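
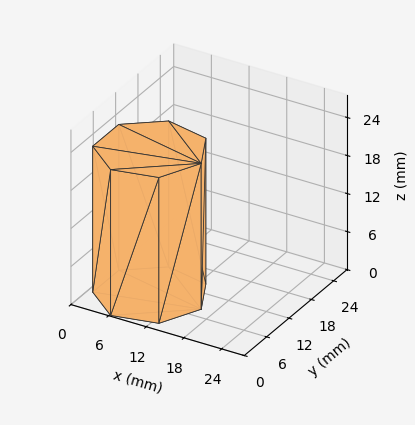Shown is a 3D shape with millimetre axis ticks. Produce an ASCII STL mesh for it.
Reading the render: the shape is a regular 7-sided prism (a cylinder approximated with 7 flat sides), circumscribed radius ≈ 8 mm, height ≈ 23 mm (dimensions read to the nearest mm from the axis ticks). For the STL, each face is triangulated and given an outward normal.

solid part
  facet normal 0.0000 0.0000 -1.0000
    outer loop
      vertex 6.2 15.8 0.0
      vertex 13.0 14.3 0.0
      vertex 16.0 8.0 0.0
    endloop
  endfacet
  facet normal 0.0000 0.0000 -1.0000
    outer loop
      vertex 0.8 11.5 0.0
      vertex 6.2 15.8 0.0
      vertex 16.0 8.0 0.0
    endloop
  endfacet
  facet normal 0.0000 0.0000 -1.0000
    outer loop
      vertex 0.8 4.5 0.0
      vertex 0.8 11.5 0.0
      vertex 16.0 8.0 0.0
    endloop
  endfacet
  facet normal 0.0000 0.0000 -1.0000
    outer loop
      vertex 6.2 0.2 0.0
      vertex 0.8 4.5 0.0
      vertex 16.0 8.0 0.0
    endloop
  endfacet
  facet normal 0.0000 0.0000 -1.0000
    outer loop
      vertex 13.0 1.7 0.0
      vertex 6.2 0.2 0.0
      vertex 16.0 8.0 0.0
    endloop
  endfacet
  facet normal 0.0000 0.0000 1.0000
    outer loop
      vertex 16.0 8.0 23.0
      vertex 13.0 14.3 23.0
      vertex 6.2 15.8 23.0
    endloop
  endfacet
  facet normal 0.0000 0.0000 1.0000
    outer loop
      vertex 16.0 8.0 23.0
      vertex 6.2 15.8 23.0
      vertex 0.8 11.5 23.0
    endloop
  endfacet
  facet normal 0.0000 0.0000 1.0000
    outer loop
      vertex 16.0 8.0 23.0
      vertex 0.8 11.5 23.0
      vertex 0.8 4.5 23.0
    endloop
  endfacet
  facet normal 0.0000 0.0000 1.0000
    outer loop
      vertex 16.0 8.0 23.0
      vertex 0.8 4.5 23.0
      vertex 6.2 0.2 23.0
    endloop
  endfacet
  facet normal 0.0000 0.0000 1.0000
    outer loop
      vertex 16.0 8.0 23.0
      vertex 6.2 0.2 23.0
      vertex 13.0 1.7 23.0
    endloop
  endfacet
  facet normal 0.9029 0.4299 0.0000
    outer loop
      vertex 16.0 8.0 0.0
      vertex 13.0 14.3 0.0
      vertex 13.0 14.3 23.0
    endloop
  endfacet
  facet normal 0.9029 0.4299 0.0000
    outer loop
      vertex 16.0 8.0 0.0
      vertex 13.0 14.3 23.0
      vertex 16.0 8.0 23.0
    endloop
  endfacet
  facet normal 0.2154 0.9765 0.0000
    outer loop
      vertex 13.0 14.3 0.0
      vertex 6.2 15.8 0.0
      vertex 6.2 15.8 23.0
    endloop
  endfacet
  facet normal 0.2154 0.9765 0.0000
    outer loop
      vertex 13.0 14.3 0.0
      vertex 6.2 15.8 23.0
      vertex 13.0 14.3 23.0
    endloop
  endfacet
  facet normal -0.6229 0.7823 0.0000
    outer loop
      vertex 6.2 15.8 0.0
      vertex 0.8 11.5 0.0
      vertex 0.8 11.5 23.0
    endloop
  endfacet
  facet normal -0.6229 0.7823 0.0000
    outer loop
      vertex 6.2 15.8 0.0
      vertex 0.8 11.5 23.0
      vertex 6.2 15.8 23.0
    endloop
  endfacet
  facet normal -1.0000 0.0000 0.0000
    outer loop
      vertex 0.8 11.5 0.0
      vertex 0.8 4.5 0.0
      vertex 0.8 4.5 23.0
    endloop
  endfacet
  facet normal -1.0000 0.0000 0.0000
    outer loop
      vertex 0.8 11.5 0.0
      vertex 0.8 4.5 23.0
      vertex 0.8 11.5 23.0
    endloop
  endfacet
  facet normal -0.6229 -0.7823 0.0000
    outer loop
      vertex 0.8 4.5 0.0
      vertex 6.2 0.2 0.0
      vertex 6.2 0.2 23.0
    endloop
  endfacet
  facet normal -0.6229 -0.7823 0.0000
    outer loop
      vertex 0.8 4.5 0.0
      vertex 6.2 0.2 23.0
      vertex 0.8 4.5 23.0
    endloop
  endfacet
  facet normal 0.2154 -0.9765 0.0000
    outer loop
      vertex 6.2 0.2 0.0
      vertex 13.0 1.7 0.0
      vertex 13.0 1.7 23.0
    endloop
  endfacet
  facet normal 0.2154 -0.9765 0.0000
    outer loop
      vertex 6.2 0.2 0.0
      vertex 13.0 1.7 23.0
      vertex 6.2 0.2 23.0
    endloop
  endfacet
  facet normal 0.9029 -0.4299 0.0000
    outer loop
      vertex 13.0 1.7 0.0
      vertex 16.0 8.0 0.0
      vertex 16.0 8.0 23.0
    endloop
  endfacet
  facet normal 0.9029 -0.4299 0.0000
    outer loop
      vertex 13.0 1.7 0.0
      vertex 16.0 8.0 23.0
      vertex 13.0 1.7 23.0
    endloop
  endfacet
endsolid part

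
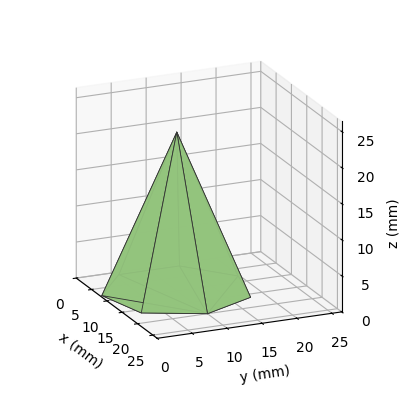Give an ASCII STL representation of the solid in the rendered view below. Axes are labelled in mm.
Reading the render: the shape is a regular 7-sided pyramid, base circumscribed radius ≈ 10 mm, apex at z ≈ 22 mm (dimensions read to the nearest mm from the axis ticks). For the STL, each face is triangulated and given an outward normal.

solid part
  facet normal 0.0000 0.0000 -1.0000
    outer loop
      vertex 7.775 19.749 0.000
      vertex 16.235 17.818 0.000
      vertex 20.000 10.000 0.000
    endloop
  endfacet
  facet normal 0.0000 0.0000 -1.0000
    outer loop
      vertex 0.990 14.339 0.000
      vertex 7.775 19.749 0.000
      vertex 20.000 10.000 0.000
    endloop
  endfacet
  facet normal 0.0000 0.0000 -1.0000
    outer loop
      vertex 0.990 5.661 0.000
      vertex 0.990 14.339 0.000
      vertex 20.000 10.000 0.000
    endloop
  endfacet
  facet normal 0.0000 0.0000 -1.0000
    outer loop
      vertex 7.775 0.251 0.000
      vertex 0.990 5.661 0.000
      vertex 20.000 10.000 0.000
    endloop
  endfacet
  facet normal 0.0000 0.0000 -1.0000
    outer loop
      vertex 16.235 2.182 0.000
      vertex 7.775 0.251 0.000
      vertex 20.000 10.000 0.000
    endloop
  endfacet
  facet normal 0.8338 0.4015 0.3790
    outer loop
      vertex 20.000 10.000 0.000
      vertex 16.235 17.818 0.000
      vertex 10.000 10.000 22.000
    endloop
  endfacet
  facet normal 0.2059 0.9022 0.3790
    outer loop
      vertex 16.235 17.818 0.000
      vertex 7.775 19.749 0.000
      vertex 10.000 10.000 22.000
    endloop
  endfacet
  facet normal -0.5769 0.7236 0.3790
    outer loop
      vertex 7.775 19.749 0.000
      vertex 0.990 14.339 0.000
      vertex 10.000 10.000 22.000
    endloop
  endfacet
  facet normal -0.9254 0.0000 0.3790
    outer loop
      vertex 0.990 14.339 0.000
      vertex 0.990 5.661 0.000
      vertex 10.000 10.000 22.000
    endloop
  endfacet
  facet normal -0.5769 -0.7236 0.3790
    outer loop
      vertex 0.990 5.661 0.000
      vertex 7.775 0.251 0.000
      vertex 10.000 10.000 22.000
    endloop
  endfacet
  facet normal 0.2059 -0.9022 0.3790
    outer loop
      vertex 7.775 0.251 0.000
      vertex 16.235 2.182 0.000
      vertex 10.000 10.000 22.000
    endloop
  endfacet
  facet normal 0.8338 -0.4015 0.3790
    outer loop
      vertex 16.235 2.182 0.000
      vertex 20.000 10.000 0.000
      vertex 10.000 10.000 22.000
    endloop
  endfacet
endsolid part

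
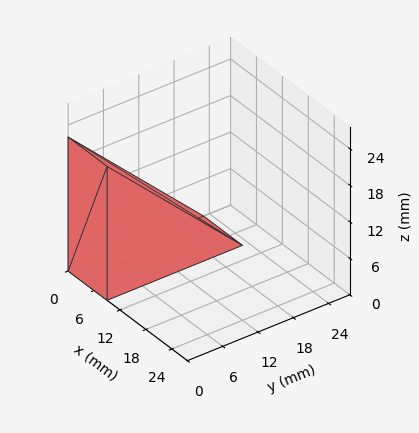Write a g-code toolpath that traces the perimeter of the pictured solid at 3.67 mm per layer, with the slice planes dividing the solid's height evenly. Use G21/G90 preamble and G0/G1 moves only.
Reading the render: the shape is a wedge (ramp): 9 × 23 mm base, rising to 22 mm along the y=0 edge and sloping linearly to z=0 at y=23 (dimensions read to the nearest mm from the axis ticks). For the g-code, the solid's height is divided into equal slices at the stated Δz and each level perimeter traced with G1 moves after a G0 lift.

; perimeter-only toolpath
G21 ; units = mm
G90 ; absolute positioning
G28 ; home
; layer 1
G0 Z3.67
G0 X0.00 Y0.00
G1 X9.00 Y0.00
G1 X9.00 Y19.17
G1 X0.00 Y19.17
G1 X0.00 Y0.00
; layer 2
G0 Z7.33
G0 X0.00 Y0.00
G1 X9.00 Y0.00
G1 X9.00 Y15.33
G1 X0.00 Y15.33
G1 X0.00 Y0.00
; layer 3
G0 Z11.00
G0 X0.00 Y0.00
G1 X9.00 Y0.00
G1 X9.00 Y11.50
G1 X0.00 Y11.50
G1 X0.00 Y0.00
; layer 4
G0 Z14.67
G0 X0.00 Y0.00
G1 X9.00 Y0.00
G1 X9.00 Y7.67
G1 X0.00 Y7.67
G1 X0.00 Y0.00
; layer 5
G0 Z18.33
G0 X0.00 Y0.00
G1 X9.00 Y0.00
G1 X9.00 Y3.83
G1 X0.00 Y3.83
G1 X0.00 Y0.00
M2 ; end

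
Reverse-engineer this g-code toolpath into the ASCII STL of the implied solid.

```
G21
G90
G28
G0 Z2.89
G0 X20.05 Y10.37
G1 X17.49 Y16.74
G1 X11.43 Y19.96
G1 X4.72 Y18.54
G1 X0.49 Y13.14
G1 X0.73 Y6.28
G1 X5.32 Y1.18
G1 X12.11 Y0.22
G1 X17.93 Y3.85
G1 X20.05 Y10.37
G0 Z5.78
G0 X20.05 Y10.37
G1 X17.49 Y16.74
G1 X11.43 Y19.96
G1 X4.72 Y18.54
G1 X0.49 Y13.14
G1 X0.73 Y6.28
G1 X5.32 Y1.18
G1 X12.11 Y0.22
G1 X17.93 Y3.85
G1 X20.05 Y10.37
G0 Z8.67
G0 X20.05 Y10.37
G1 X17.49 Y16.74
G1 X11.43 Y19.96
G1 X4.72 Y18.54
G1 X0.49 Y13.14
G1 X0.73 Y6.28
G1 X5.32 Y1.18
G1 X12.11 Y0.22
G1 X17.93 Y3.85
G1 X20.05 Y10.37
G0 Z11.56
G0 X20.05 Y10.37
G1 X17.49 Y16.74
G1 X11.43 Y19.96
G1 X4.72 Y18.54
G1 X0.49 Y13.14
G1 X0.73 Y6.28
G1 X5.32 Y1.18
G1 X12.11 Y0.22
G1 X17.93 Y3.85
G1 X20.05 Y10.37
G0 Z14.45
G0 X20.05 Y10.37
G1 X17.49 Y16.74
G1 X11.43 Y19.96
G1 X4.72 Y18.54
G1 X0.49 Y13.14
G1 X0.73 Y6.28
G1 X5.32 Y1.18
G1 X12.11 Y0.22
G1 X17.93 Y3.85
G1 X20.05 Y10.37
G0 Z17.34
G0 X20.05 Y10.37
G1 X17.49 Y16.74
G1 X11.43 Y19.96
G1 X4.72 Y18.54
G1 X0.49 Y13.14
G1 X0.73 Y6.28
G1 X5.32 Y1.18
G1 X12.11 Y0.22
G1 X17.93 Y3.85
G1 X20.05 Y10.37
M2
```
solid part
  facet normal 0.0000 0.0000 -1.0000
    outer loop
      vertex 11.43 19.96 0.00
      vertex 17.49 16.74 0.00
      vertex 20.05 10.37 0.00
    endloop
  endfacet
  facet normal 0.0000 0.0000 -1.0000
    outer loop
      vertex 4.72 18.54 0.00
      vertex 11.43 19.96 0.00
      vertex 20.05 10.37 0.00
    endloop
  endfacet
  facet normal 0.0000 0.0000 -1.0000
    outer loop
      vertex 0.49 13.14 0.00
      vertex 4.72 18.54 0.00
      vertex 20.05 10.37 0.00
    endloop
  endfacet
  facet normal 0.0000 0.0000 -1.0000
    outer loop
      vertex 0.73 6.28 0.00
      vertex 0.49 13.14 0.00
      vertex 20.05 10.37 0.00
    endloop
  endfacet
  facet normal 0.0000 0.0000 -1.0000
    outer loop
      vertex 5.32 1.18 0.00
      vertex 0.73 6.28 0.00
      vertex 20.05 10.37 0.00
    endloop
  endfacet
  facet normal 0.0000 0.0000 -1.0000
    outer loop
      vertex 12.11 0.22 0.00
      vertex 5.32 1.18 0.00
      vertex 20.05 10.37 0.00
    endloop
  endfacet
  facet normal 0.0000 0.0000 -1.0000
    outer loop
      vertex 17.93 3.85 0.00
      vertex 12.11 0.22 0.00
      vertex 20.05 10.37 0.00
    endloop
  endfacet
  facet normal 0.0000 0.0000 1.0000
    outer loop
      vertex 20.05 10.37 17.34
      vertex 17.49 16.74 17.34
      vertex 11.43 19.96 17.34
    endloop
  endfacet
  facet normal 0.0000 0.0000 1.0000
    outer loop
      vertex 20.05 10.37 17.34
      vertex 11.43 19.96 17.34
      vertex 4.72 18.54 17.34
    endloop
  endfacet
  facet normal 0.0000 0.0000 1.0000
    outer loop
      vertex 20.05 10.37 17.34
      vertex 4.72 18.54 17.34
      vertex 0.49 13.14 17.34
    endloop
  endfacet
  facet normal 0.0000 0.0000 1.0000
    outer loop
      vertex 20.05 10.37 17.34
      vertex 0.49 13.14 17.34
      vertex 0.73 6.28 17.34
    endloop
  endfacet
  facet normal 0.0000 0.0000 1.0000
    outer loop
      vertex 20.05 10.37 17.34
      vertex 0.73 6.28 17.34
      vertex 5.32 1.18 17.34
    endloop
  endfacet
  facet normal 0.0000 0.0000 1.0000
    outer loop
      vertex 20.05 10.37 17.34
      vertex 5.32 1.18 17.34
      vertex 12.11 0.22 17.34
    endloop
  endfacet
  facet normal 0.0000 0.0000 1.0000
    outer loop
      vertex 20.05 10.37 17.34
      vertex 12.11 0.22 17.34
      vertex 17.93 3.85 17.34
    endloop
  endfacet
  facet normal 0.9279 0.3729 0.0000
    outer loop
      vertex 20.05 10.37 0.00
      vertex 17.49 16.74 0.00
      vertex 17.49 16.74 17.34
    endloop
  endfacet
  facet normal 0.9279 0.3729 0.0000
    outer loop
      vertex 20.05 10.37 0.00
      vertex 17.49 16.74 17.34
      vertex 20.05 10.37 17.34
    endloop
  endfacet
  facet normal 0.4692 0.8831 0.0000
    outer loop
      vertex 17.49 16.74 0.00
      vertex 11.43 19.96 0.00
      vertex 11.43 19.96 17.34
    endloop
  endfacet
  facet normal 0.4692 0.8831 0.0000
    outer loop
      vertex 17.49 16.74 0.00
      vertex 11.43 19.96 17.34
      vertex 17.49 16.74 17.34
    endloop
  endfacet
  facet normal -0.2070 0.9783 0.0000
    outer loop
      vertex 11.43 19.96 0.00
      vertex 4.72 18.54 0.00
      vertex 4.72 18.54 17.34
    endloop
  endfacet
  facet normal -0.2070 0.9783 0.0000
    outer loop
      vertex 11.43 19.96 0.00
      vertex 4.72 18.54 17.34
      vertex 11.43 19.96 17.34
    endloop
  endfacet
  facet normal -0.7872 0.6167 0.0000
    outer loop
      vertex 4.72 18.54 0.00
      vertex 0.49 13.14 0.00
      vertex 0.49 13.14 17.34
    endloop
  endfacet
  facet normal -0.7872 0.6167 0.0000
    outer loop
      vertex 4.72 18.54 0.00
      vertex 0.49 13.14 17.34
      vertex 4.72 18.54 17.34
    endloop
  endfacet
  facet normal -0.9994 -0.0350 0.0000
    outer loop
      vertex 0.49 13.14 0.00
      vertex 0.73 6.28 0.00
      vertex 0.73 6.28 17.34
    endloop
  endfacet
  facet normal -0.9994 -0.0350 0.0000
    outer loop
      vertex 0.49 13.14 0.00
      vertex 0.73 6.28 17.34
      vertex 0.49 13.14 17.34
    endloop
  endfacet
  facet normal -0.7433 -0.6690 0.0000
    outer loop
      vertex 0.73 6.28 0.00
      vertex 5.32 1.18 0.00
      vertex 5.32 1.18 17.34
    endloop
  endfacet
  facet normal -0.7433 -0.6690 0.0000
    outer loop
      vertex 0.73 6.28 0.00
      vertex 5.32 1.18 17.34
      vertex 0.73 6.28 17.34
    endloop
  endfacet
  facet normal -0.1400 -0.9902 0.0000
    outer loop
      vertex 5.32 1.18 0.00
      vertex 12.11 0.22 0.00
      vertex 12.11 0.22 17.34
    endloop
  endfacet
  facet normal -0.1400 -0.9902 0.0000
    outer loop
      vertex 5.32 1.18 0.00
      vertex 12.11 0.22 17.34
      vertex 5.32 1.18 17.34
    endloop
  endfacet
  facet normal 0.5292 -0.8485 0.0000
    outer loop
      vertex 12.11 0.22 0.00
      vertex 17.93 3.85 0.00
      vertex 17.93 3.85 17.34
    endloop
  endfacet
  facet normal 0.5292 -0.8485 0.0000
    outer loop
      vertex 12.11 0.22 0.00
      vertex 17.93 3.85 17.34
      vertex 12.11 0.22 17.34
    endloop
  endfacet
  facet normal 0.9510 -0.3092 0.0000
    outer loop
      vertex 17.93 3.85 0.00
      vertex 20.05 10.37 0.00
      vertex 20.05 10.37 17.34
    endloop
  endfacet
  facet normal 0.9510 -0.3092 0.0000
    outer loop
      vertex 17.93 3.85 0.00
      vertex 20.05 10.37 17.34
      vertex 17.93 3.85 17.34
    endloop
  endfacet
endsolid part

The G0 Z moves step by Δz≈2.89 mm. Every layer's G1 loop is the same polygon, so the solid is a straight extrusion of it from z=0 to z≈17.3. Closing with flat bottom and top caps and triangulating gives 32 facets — a regular 9-sided prism (a cylinder approximated with 9 flat sides), circumscribed radius ≈ 10 mm, height ≈ 17.3 mm.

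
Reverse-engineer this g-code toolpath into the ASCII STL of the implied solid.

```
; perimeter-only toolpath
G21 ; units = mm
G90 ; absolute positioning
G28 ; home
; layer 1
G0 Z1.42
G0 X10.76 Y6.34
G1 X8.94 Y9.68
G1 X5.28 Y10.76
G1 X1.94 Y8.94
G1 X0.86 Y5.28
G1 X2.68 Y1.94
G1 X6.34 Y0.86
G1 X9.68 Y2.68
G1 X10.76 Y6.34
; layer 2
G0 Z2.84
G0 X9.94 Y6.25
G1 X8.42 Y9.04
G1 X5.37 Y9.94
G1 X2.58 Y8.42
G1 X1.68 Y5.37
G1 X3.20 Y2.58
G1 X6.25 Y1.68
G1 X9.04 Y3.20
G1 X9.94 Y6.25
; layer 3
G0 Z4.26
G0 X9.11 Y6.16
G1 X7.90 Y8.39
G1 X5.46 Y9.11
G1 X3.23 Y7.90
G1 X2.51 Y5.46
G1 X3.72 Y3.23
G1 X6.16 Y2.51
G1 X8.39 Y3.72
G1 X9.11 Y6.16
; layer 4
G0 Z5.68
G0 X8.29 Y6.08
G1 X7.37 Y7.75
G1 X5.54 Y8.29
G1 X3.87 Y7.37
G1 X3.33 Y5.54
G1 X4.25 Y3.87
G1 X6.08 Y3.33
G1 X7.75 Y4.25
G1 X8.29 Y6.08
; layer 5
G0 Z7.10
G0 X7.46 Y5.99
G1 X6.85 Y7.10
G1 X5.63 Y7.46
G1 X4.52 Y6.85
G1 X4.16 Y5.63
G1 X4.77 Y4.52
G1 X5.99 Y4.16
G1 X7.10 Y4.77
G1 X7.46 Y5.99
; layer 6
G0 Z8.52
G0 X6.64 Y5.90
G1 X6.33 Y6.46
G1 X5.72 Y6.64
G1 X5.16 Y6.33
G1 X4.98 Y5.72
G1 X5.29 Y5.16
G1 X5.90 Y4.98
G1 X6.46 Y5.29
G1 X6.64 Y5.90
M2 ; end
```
solid part
  facet normal 0.0000 0.0000 -1.0000
    outer loop
      vertex 5.19 11.59 0.00
      vertex 9.46 10.33 0.00
      vertex 11.59 6.43 0.00
    endloop
  endfacet
  facet normal 0.0000 0.0000 -1.0000
    outer loop
      vertex 1.29 9.46 0.00
      vertex 5.19 11.59 0.00
      vertex 11.59 6.43 0.00
    endloop
  endfacet
  facet normal 0.0000 0.0000 -1.0000
    outer loop
      vertex 0.03 5.19 0.00
      vertex 1.29 9.46 0.00
      vertex 11.59 6.43 0.00
    endloop
  endfacet
  facet normal 0.0000 0.0000 -1.0000
    outer loop
      vertex 2.16 1.29 0.00
      vertex 0.03 5.19 0.00
      vertex 11.59 6.43 0.00
    endloop
  endfacet
  facet normal 0.0000 0.0000 -1.0000
    outer loop
      vertex 6.43 0.03 0.00
      vertex 2.16 1.29 0.00
      vertex 11.59 6.43 0.00
    endloop
  endfacet
  facet normal 0.0000 0.0000 -1.0000
    outer loop
      vertex 10.33 2.16 0.00
      vertex 6.43 0.03 0.00
      vertex 11.59 6.43 0.00
    endloop
  endfacet
  facet normal 0.7722 0.4217 0.4753
    outer loop
      vertex 11.59 6.43 0.00
      vertex 9.46 10.33 0.00
      vertex 5.81 5.81 9.94
    endloop
  endfacet
  facet normal 0.2490 0.8439 0.4752
    outer loop
      vertex 9.46 10.33 0.00
      vertex 5.19 11.59 0.00
      vertex 5.81 5.81 9.94
    endloop
  endfacet
  facet normal -0.4217 0.7722 0.4753
    outer loop
      vertex 5.19 11.59 0.00
      vertex 1.29 9.46 0.00
      vertex 5.81 5.81 9.94
    endloop
  endfacet
  facet normal -0.8439 0.2490 0.4752
    outer loop
      vertex 1.29 9.46 0.00
      vertex 0.03 5.19 0.00
      vertex 5.81 5.81 9.94
    endloop
  endfacet
  facet normal -0.7722 -0.4217 0.4753
    outer loop
      vertex 0.03 5.19 0.00
      vertex 2.16 1.29 0.00
      vertex 5.81 5.81 9.94
    endloop
  endfacet
  facet normal -0.2490 -0.8439 0.4752
    outer loop
      vertex 2.16 1.29 0.00
      vertex 6.43 0.03 0.00
      vertex 5.81 5.81 9.94
    endloop
  endfacet
  facet normal 0.4217 -0.7722 0.4753
    outer loop
      vertex 6.43 0.03 0.00
      vertex 10.33 2.16 0.00
      vertex 5.81 5.81 9.94
    endloop
  endfacet
  facet normal 0.8439 -0.2490 0.4752
    outer loop
      vertex 10.33 2.16 0.00
      vertex 11.59 6.43 0.00
      vertex 5.81 5.81 9.94
    endloop
  endfacet
endsolid part

The G0 Z moves step by Δz≈1.42 mm. The G1 loops shrink linearly with z, so the solid tapers from its base footprint up to z≈9.94. Closing with a flat bottom cap and the tapered top and triangulating gives 14 facets — a regular 8-sided pyramid, base circumscribed radius ≈ 5.81 mm, apex at z ≈ 9.94 mm.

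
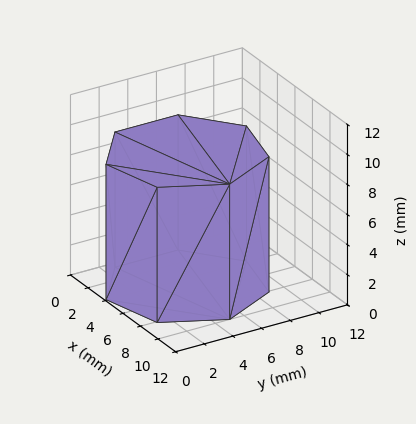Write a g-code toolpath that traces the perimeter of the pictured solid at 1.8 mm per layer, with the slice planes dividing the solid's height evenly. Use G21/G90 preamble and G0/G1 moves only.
Reading the render: the shape is a regular 7-sided prism (a cylinder approximated with 7 flat sides), circumscribed radius ≈ 5 mm, height ≈ 9 mm (dimensions read to the nearest mm from the axis ticks). For the g-code, the solid's height is divided into equal slices at the stated Δz and each level perimeter traced with G1 moves after a G0 lift.

; perimeter-only toolpath
G21 ; units = mm
G90 ; absolute positioning
G28 ; home
; layer 1
G0 Z1.8
G0 X10.0 Y5.0
G1 X8.1 Y8.9
G1 X3.9 Y9.9
G1 X0.5 Y7.2
G1 X0.5 Y2.8
G1 X3.9 Y0.1
G1 X8.1 Y1.1
G1 X10.0 Y5.0
; layer 2
G0 Z3.6
G0 X10.0 Y5.0
G1 X8.1 Y8.9
G1 X3.9 Y9.9
G1 X0.5 Y7.2
G1 X0.5 Y2.8
G1 X3.9 Y0.1
G1 X8.1 Y1.1
G1 X10.0 Y5.0
; layer 3
G0 Z5.4
G0 X10.0 Y5.0
G1 X8.1 Y8.9
G1 X3.9 Y9.9
G1 X0.5 Y7.2
G1 X0.5 Y2.8
G1 X3.9 Y0.1
G1 X8.1 Y1.1
G1 X10.0 Y5.0
; layer 4
G0 Z7.2
G0 X10.0 Y5.0
G1 X8.1 Y8.9
G1 X3.9 Y9.9
G1 X0.5 Y7.2
G1 X0.5 Y2.8
G1 X3.9 Y0.1
G1 X8.1 Y1.1
G1 X10.0 Y5.0
; layer 5
G0 Z9.0
G0 X10.0 Y5.0
G1 X8.1 Y8.9
G1 X3.9 Y9.9
G1 X0.5 Y7.2
G1 X0.5 Y2.8
G1 X3.9 Y0.1
G1 X8.1 Y1.1
G1 X10.0 Y5.0
M2 ; end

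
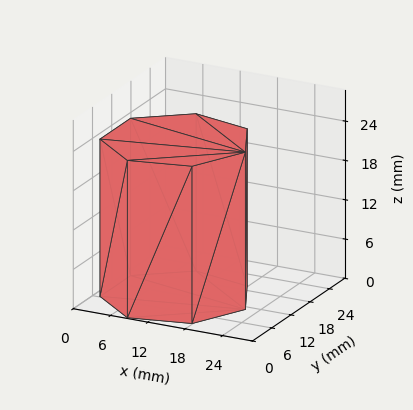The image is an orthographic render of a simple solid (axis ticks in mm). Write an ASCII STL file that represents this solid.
Reading the render: the shape is a regular 7-sided prism (a cylinder approximated with 7 flat sides), circumscribed radius ≈ 11 mm, height ≈ 24 mm (dimensions read to the nearest mm from the axis ticks). For the STL, each face is triangulated and given an outward normal.

solid part
  facet normal 0.0000 0.0000 -1.0000
    outer loop
      vertex 8.55 21.72 0.00
      vertex 17.86 19.60 0.00
      vertex 22.00 11.00 0.00
    endloop
  endfacet
  facet normal 0.0000 0.0000 -1.0000
    outer loop
      vertex 1.09 15.77 0.00
      vertex 8.55 21.72 0.00
      vertex 22.00 11.00 0.00
    endloop
  endfacet
  facet normal 0.0000 0.0000 -1.0000
    outer loop
      vertex 1.09 6.23 0.00
      vertex 1.09 15.77 0.00
      vertex 22.00 11.00 0.00
    endloop
  endfacet
  facet normal 0.0000 0.0000 -1.0000
    outer loop
      vertex 8.55 0.28 0.00
      vertex 1.09 6.23 0.00
      vertex 22.00 11.00 0.00
    endloop
  endfacet
  facet normal 0.0000 0.0000 -1.0000
    outer loop
      vertex 17.86 2.40 0.00
      vertex 8.55 0.28 0.00
      vertex 22.00 11.00 0.00
    endloop
  endfacet
  facet normal 0.0000 0.0000 1.0000
    outer loop
      vertex 22.00 11.00 24.00
      vertex 17.86 19.60 24.00
      vertex 8.55 21.72 24.00
    endloop
  endfacet
  facet normal 0.0000 0.0000 1.0000
    outer loop
      vertex 22.00 11.00 24.00
      vertex 8.55 21.72 24.00
      vertex 1.09 15.77 24.00
    endloop
  endfacet
  facet normal 0.0000 0.0000 1.0000
    outer loop
      vertex 22.00 11.00 24.00
      vertex 1.09 15.77 24.00
      vertex 1.09 6.23 24.00
    endloop
  endfacet
  facet normal 0.0000 0.0000 1.0000
    outer loop
      vertex 22.00 11.00 24.00
      vertex 1.09 6.23 24.00
      vertex 8.55 0.28 24.00
    endloop
  endfacet
  facet normal 0.0000 0.0000 1.0000
    outer loop
      vertex 22.00 11.00 24.00
      vertex 8.55 0.28 24.00
      vertex 17.86 2.40 24.00
    endloop
  endfacet
  facet normal 0.9010 0.4338 0.0000
    outer loop
      vertex 22.00 11.00 0.00
      vertex 17.86 19.60 0.00
      vertex 17.86 19.60 24.00
    endloop
  endfacet
  facet normal 0.9010 0.4338 0.0000
    outer loop
      vertex 22.00 11.00 0.00
      vertex 17.86 19.60 24.00
      vertex 22.00 11.00 24.00
    endloop
  endfacet
  facet normal 0.2220 0.9750 0.0000
    outer loop
      vertex 17.86 19.60 0.00
      vertex 8.55 21.72 0.00
      vertex 8.55 21.72 24.00
    endloop
  endfacet
  facet normal 0.2220 0.9750 0.0000
    outer loop
      vertex 17.86 19.60 0.00
      vertex 8.55 21.72 24.00
      vertex 17.86 19.60 24.00
    endloop
  endfacet
  facet normal -0.6235 0.7818 0.0000
    outer loop
      vertex 8.55 21.72 0.00
      vertex 1.09 15.77 0.00
      vertex 1.09 15.77 24.00
    endloop
  endfacet
  facet normal -0.6235 0.7818 0.0000
    outer loop
      vertex 8.55 21.72 0.00
      vertex 1.09 15.77 24.00
      vertex 8.55 21.72 24.00
    endloop
  endfacet
  facet normal -1.0000 0.0000 0.0000
    outer loop
      vertex 1.09 15.77 0.00
      vertex 1.09 6.23 0.00
      vertex 1.09 6.23 24.00
    endloop
  endfacet
  facet normal -1.0000 0.0000 0.0000
    outer loop
      vertex 1.09 15.77 0.00
      vertex 1.09 6.23 24.00
      vertex 1.09 15.77 24.00
    endloop
  endfacet
  facet normal -0.6235 -0.7818 0.0000
    outer loop
      vertex 1.09 6.23 0.00
      vertex 8.55 0.28 0.00
      vertex 8.55 0.28 24.00
    endloop
  endfacet
  facet normal -0.6235 -0.7818 0.0000
    outer loop
      vertex 1.09 6.23 0.00
      vertex 8.55 0.28 24.00
      vertex 1.09 6.23 24.00
    endloop
  endfacet
  facet normal 0.2220 -0.9750 0.0000
    outer loop
      vertex 8.55 0.28 0.00
      vertex 17.86 2.40 0.00
      vertex 17.86 2.40 24.00
    endloop
  endfacet
  facet normal 0.2220 -0.9750 0.0000
    outer loop
      vertex 8.55 0.28 0.00
      vertex 17.86 2.40 24.00
      vertex 8.55 0.28 24.00
    endloop
  endfacet
  facet normal 0.9010 -0.4338 0.0000
    outer loop
      vertex 17.86 2.40 0.00
      vertex 22.00 11.00 0.00
      vertex 22.00 11.00 24.00
    endloop
  endfacet
  facet normal 0.9010 -0.4338 0.0000
    outer loop
      vertex 17.86 2.40 0.00
      vertex 22.00 11.00 24.00
      vertex 17.86 2.40 24.00
    endloop
  endfacet
endsolid part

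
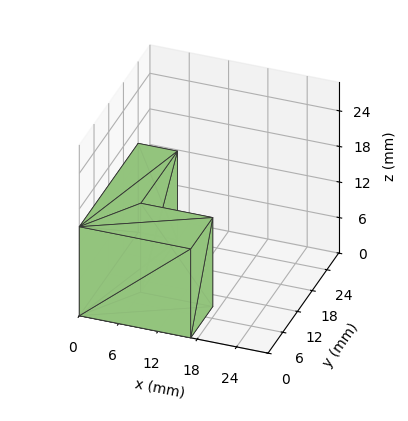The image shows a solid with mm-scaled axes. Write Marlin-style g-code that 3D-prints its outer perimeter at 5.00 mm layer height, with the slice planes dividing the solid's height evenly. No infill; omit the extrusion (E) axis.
Reading the render: the shape is an L-shaped prism: outer 17 × 24 mm, arm thicknesses ≈ 9 mm (horizontal) and 6 mm (vertical), extruded 15 mm in z (dimensions read to the nearest mm from the axis ticks). For the g-code, the solid's height is divided into equal slices at the stated Δz and each level perimeter traced with G1 moves after a G0 lift.

; perimeter-only toolpath
G21 ; units = mm
G90 ; absolute positioning
G28 ; home
; layer 1
G0 Z5.00
G0 X0.00 Y0.00
G1 X17.00 Y0.00
G1 X17.00 Y9.00
G1 X6.00 Y9.00
G1 X6.00 Y24.00
G1 X0.00 Y24.00
G1 X0.00 Y0.00
; layer 2
G0 Z10.00
G0 X0.00 Y0.00
G1 X17.00 Y0.00
G1 X17.00 Y9.00
G1 X6.00 Y9.00
G1 X6.00 Y24.00
G1 X0.00 Y24.00
G1 X0.00 Y0.00
; layer 3
G0 Z15.00
G0 X0.00 Y0.00
G1 X17.00 Y0.00
G1 X17.00 Y9.00
G1 X6.00 Y9.00
G1 X6.00 Y24.00
G1 X0.00 Y24.00
G1 X0.00 Y0.00
M2 ; end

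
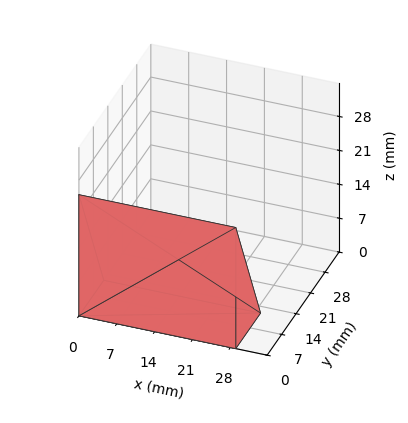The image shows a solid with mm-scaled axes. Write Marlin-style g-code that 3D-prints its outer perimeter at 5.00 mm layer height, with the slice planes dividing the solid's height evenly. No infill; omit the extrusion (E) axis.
Reading the render: the shape is a wedge (ramp): 29 × 12 mm base, rising to 25 mm along the y=0 edge and sloping linearly to z=0 at y=12 (dimensions read to the nearest mm from the axis ticks). For the g-code, the solid's height is divided into equal slices at the stated Δz and each level perimeter traced with G1 moves after a G0 lift.

; perimeter-only toolpath
G21 ; units = mm
G90 ; absolute positioning
G28 ; home
; layer 1
G0 Z5.00
G0 X0.00 Y0.00
G1 X29.00 Y0.00
G1 X29.00 Y9.60
G1 X0.00 Y9.60
G1 X0.00 Y0.00
; layer 2
G0 Z10.00
G0 X0.00 Y0.00
G1 X29.00 Y0.00
G1 X29.00 Y7.20
G1 X0.00 Y7.20
G1 X0.00 Y0.00
; layer 3
G0 Z15.00
G0 X0.00 Y0.00
G1 X29.00 Y0.00
G1 X29.00 Y4.80
G1 X0.00 Y4.80
G1 X0.00 Y0.00
; layer 4
G0 Z20.00
G0 X0.00 Y0.00
G1 X29.00 Y0.00
G1 X29.00 Y2.40
G1 X0.00 Y2.40
G1 X0.00 Y0.00
M2 ; end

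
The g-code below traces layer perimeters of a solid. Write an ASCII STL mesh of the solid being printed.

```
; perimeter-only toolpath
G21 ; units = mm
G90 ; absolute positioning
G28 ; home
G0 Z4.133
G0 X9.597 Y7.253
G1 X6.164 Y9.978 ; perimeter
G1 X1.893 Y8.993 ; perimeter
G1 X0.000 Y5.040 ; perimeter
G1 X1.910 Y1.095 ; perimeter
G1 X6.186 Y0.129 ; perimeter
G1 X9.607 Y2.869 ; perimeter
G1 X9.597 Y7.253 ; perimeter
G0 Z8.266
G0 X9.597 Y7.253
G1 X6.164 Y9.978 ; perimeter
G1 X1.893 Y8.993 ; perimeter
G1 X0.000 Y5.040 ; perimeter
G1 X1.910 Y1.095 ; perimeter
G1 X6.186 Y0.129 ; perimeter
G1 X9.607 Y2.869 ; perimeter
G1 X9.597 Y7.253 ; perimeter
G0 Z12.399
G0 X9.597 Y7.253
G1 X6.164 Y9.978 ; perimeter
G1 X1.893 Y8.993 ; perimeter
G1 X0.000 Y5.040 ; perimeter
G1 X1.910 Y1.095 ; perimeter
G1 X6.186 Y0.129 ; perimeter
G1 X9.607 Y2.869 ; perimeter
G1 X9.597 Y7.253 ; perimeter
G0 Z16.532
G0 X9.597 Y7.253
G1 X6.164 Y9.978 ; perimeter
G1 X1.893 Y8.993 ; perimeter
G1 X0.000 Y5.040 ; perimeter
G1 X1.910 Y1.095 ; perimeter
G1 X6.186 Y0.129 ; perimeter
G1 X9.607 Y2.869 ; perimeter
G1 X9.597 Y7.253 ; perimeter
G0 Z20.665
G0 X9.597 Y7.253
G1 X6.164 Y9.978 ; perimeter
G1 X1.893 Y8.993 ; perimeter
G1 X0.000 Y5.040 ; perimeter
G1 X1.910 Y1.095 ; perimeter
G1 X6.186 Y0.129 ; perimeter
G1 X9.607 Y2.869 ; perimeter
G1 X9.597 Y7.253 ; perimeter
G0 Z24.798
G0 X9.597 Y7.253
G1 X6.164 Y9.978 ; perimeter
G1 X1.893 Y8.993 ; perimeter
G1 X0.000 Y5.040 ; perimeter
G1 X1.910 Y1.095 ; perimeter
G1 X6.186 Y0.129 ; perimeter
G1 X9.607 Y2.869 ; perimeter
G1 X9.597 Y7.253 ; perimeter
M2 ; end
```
solid part
  facet normal 0.0000 0.0000 -1.0000
    outer loop
      vertex 1.893 8.993 0.000
      vertex 6.164 9.978 0.000
      vertex 9.597 7.253 0.000
    endloop
  endfacet
  facet normal 0.0000 0.0000 -1.0000
    outer loop
      vertex 0.000 5.040 0.000
      vertex 1.893 8.993 0.000
      vertex 9.597 7.253 0.000
    endloop
  endfacet
  facet normal 0.0000 0.0000 -1.0000
    outer loop
      vertex 1.910 1.095 0.000
      vertex 0.000 5.040 0.000
      vertex 9.597 7.253 0.000
    endloop
  endfacet
  facet normal 0.0000 0.0000 -1.0000
    outer loop
      vertex 6.186 0.129 0.000
      vertex 1.910 1.095 0.000
      vertex 9.597 7.253 0.000
    endloop
  endfacet
  facet normal 0.0000 0.0000 -1.0000
    outer loop
      vertex 9.607 2.869 0.000
      vertex 6.186 0.129 0.000
      vertex 9.597 7.253 0.000
    endloop
  endfacet
  facet normal 0.0000 0.0000 1.0000
    outer loop
      vertex 9.597 7.253 24.798
      vertex 6.164 9.978 24.798
      vertex 1.893 8.993 24.798
    endloop
  endfacet
  facet normal 0.0000 0.0000 1.0000
    outer loop
      vertex 9.597 7.253 24.798
      vertex 1.893 8.993 24.798
      vertex 0.000 5.040 24.798
    endloop
  endfacet
  facet normal 0.0000 0.0000 1.0000
    outer loop
      vertex 9.597 7.253 24.798
      vertex 0.000 5.040 24.798
      vertex 1.910 1.095 24.798
    endloop
  endfacet
  facet normal 0.0000 0.0000 1.0000
    outer loop
      vertex 9.597 7.253 24.798
      vertex 1.910 1.095 24.798
      vertex 6.186 0.129 24.798
    endloop
  endfacet
  facet normal 0.0000 0.0000 1.0000
    outer loop
      vertex 9.597 7.253 24.798
      vertex 6.186 0.129 24.798
      vertex 9.607 2.869 24.798
    endloop
  endfacet
  facet normal 0.6217 0.7832 0.0000
    outer loop
      vertex 9.597 7.253 0.000
      vertex 6.164 9.978 0.000
      vertex 6.164 9.978 24.798
    endloop
  endfacet
  facet normal 0.6217 0.7832 0.0000
    outer loop
      vertex 9.597 7.253 0.000
      vertex 6.164 9.978 24.798
      vertex 9.597 7.253 24.798
    endloop
  endfacet
  facet normal -0.2247 0.9744 0.0000
    outer loop
      vertex 6.164 9.978 0.000
      vertex 1.893 8.993 0.000
      vertex 1.893 8.993 24.798
    endloop
  endfacet
  facet normal -0.2247 0.9744 0.0000
    outer loop
      vertex 6.164 9.978 0.000
      vertex 1.893 8.993 24.798
      vertex 6.164 9.978 24.798
    endloop
  endfacet
  facet normal -0.9019 0.4319 0.0000
    outer loop
      vertex 1.893 8.993 0.000
      vertex 0.000 5.040 0.000
      vertex 0.000 5.040 24.798
    endloop
  endfacet
  facet normal -0.9019 0.4319 0.0000
    outer loop
      vertex 1.893 8.993 0.000
      vertex 0.000 5.040 24.798
      vertex 1.893 8.993 24.798
    endloop
  endfacet
  facet normal -0.9001 -0.4358 0.0000
    outer loop
      vertex 0.000 5.040 0.000
      vertex 1.910 1.095 0.000
      vertex 1.910 1.095 24.798
    endloop
  endfacet
  facet normal -0.9001 -0.4358 0.0000
    outer loop
      vertex 0.000 5.040 0.000
      vertex 1.910 1.095 24.798
      vertex 0.000 5.040 24.798
    endloop
  endfacet
  facet normal -0.2204 -0.9754 0.0000
    outer loop
      vertex 1.910 1.095 0.000
      vertex 6.186 0.129 0.000
      vertex 6.186 0.129 24.798
    endloop
  endfacet
  facet normal -0.2204 -0.9754 0.0000
    outer loop
      vertex 1.910 1.095 0.000
      vertex 6.186 0.129 24.798
      vertex 1.910 1.095 24.798
    endloop
  endfacet
  facet normal 0.6251 -0.7805 0.0000
    outer loop
      vertex 6.186 0.129 0.000
      vertex 9.607 2.869 0.000
      vertex 9.607 2.869 24.798
    endloop
  endfacet
  facet normal 0.6251 -0.7805 0.0000
    outer loop
      vertex 6.186 0.129 0.000
      vertex 9.607 2.869 24.798
      vertex 6.186 0.129 24.798
    endloop
  endfacet
  facet normal 1.0000 0.0023 0.0000
    outer loop
      vertex 9.607 2.869 0.000
      vertex 9.597 7.253 0.000
      vertex 9.597 7.253 24.798
    endloop
  endfacet
  facet normal 1.0000 0.0023 0.0000
    outer loop
      vertex 9.607 2.869 0.000
      vertex 9.597 7.253 24.798
      vertex 9.607 2.869 24.798
    endloop
  endfacet
endsolid part

The G0 Z moves step by Δz≈4.133 mm. Every layer's G1 loop is the same polygon, so the solid is a straight extrusion of it from z=0 to z≈24.8. Closing with flat bottom and top caps and triangulating gives 24 facets — a regular 7-sided prism (a cylinder approximated with 7 flat sides), circumscribed radius ≈ 5.05 mm, height ≈ 24.8 mm.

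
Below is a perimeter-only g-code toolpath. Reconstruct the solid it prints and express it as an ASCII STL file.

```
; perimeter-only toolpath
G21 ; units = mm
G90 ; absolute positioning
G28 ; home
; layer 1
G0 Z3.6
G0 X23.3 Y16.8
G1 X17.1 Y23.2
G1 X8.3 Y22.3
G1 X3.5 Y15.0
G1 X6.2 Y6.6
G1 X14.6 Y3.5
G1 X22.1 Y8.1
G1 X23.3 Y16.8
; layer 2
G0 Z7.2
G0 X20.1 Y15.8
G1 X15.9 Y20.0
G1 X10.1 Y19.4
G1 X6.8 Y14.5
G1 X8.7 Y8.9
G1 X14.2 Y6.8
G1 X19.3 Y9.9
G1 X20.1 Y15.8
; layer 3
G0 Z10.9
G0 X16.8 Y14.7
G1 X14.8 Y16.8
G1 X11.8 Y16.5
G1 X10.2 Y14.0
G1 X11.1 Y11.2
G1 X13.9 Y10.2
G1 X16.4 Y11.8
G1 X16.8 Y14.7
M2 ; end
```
solid part
  facet normal 0.0000 0.0000 -1.0000
    outer loop
      vertex 6.6 25.2 0.0
      vertex 18.3 26.4 0.0
      vertex 26.5 17.9 0.0
    endloop
  endfacet
  facet normal 0.0000 0.0000 -1.0000
    outer loop
      vertex 0.1 15.4 0.0
      vertex 6.6 25.2 0.0
      vertex 26.5 17.9 0.0
    endloop
  endfacet
  facet normal 0.0000 0.0000 -1.0000
    outer loop
      vertex 3.8 4.2 0.0
      vertex 0.1 15.4 0.0
      vertex 26.5 17.9 0.0
    endloop
  endfacet
  facet normal 0.0000 0.0000 -1.0000
    outer loop
      vertex 14.9 0.1 0.0
      vertex 3.8 4.2 0.0
      vertex 26.5 17.9 0.0
    endloop
  endfacet
  facet normal 0.0000 0.0000 -1.0000
    outer loop
      vertex 25.0 6.2 0.0
      vertex 14.9 0.1 0.0
      vertex 26.5 17.9 0.0
    endloop
  endfacet
  facet normal 0.5494 0.5300 0.6460
    outer loop
      vertex 26.5 17.9 0.0
      vertex 18.3 26.4 0.0
      vertex 13.6 13.6 14.5
    endloop
  endfacet
  facet normal -0.0779 0.7598 0.6455
    outer loop
      vertex 18.3 26.4 0.0
      vertex 6.6 25.2 0.0
      vertex 13.6 13.6 14.5
    endloop
  endfacet
  facet normal -0.6367 0.4223 0.6452
    outer loop
      vertex 6.6 25.2 0.0
      vertex 0.1 15.4 0.0
      vertex 13.6 13.6 14.5
    endloop
  endfacet
  facet normal -0.7252 -0.2396 0.6455
    outer loop
      vertex 0.1 15.4 0.0
      vertex 3.8 4.2 0.0
      vertex 13.6 13.6 14.5
    endloop
  endfacet
  facet normal -0.2650 -0.7175 0.6442
    outer loop
      vertex 3.8 4.2 0.0
      vertex 14.9 0.1 0.0
      vertex 13.6 13.6 14.5
    endloop
  endfacet
  facet normal 0.3952 -0.6544 0.6447
    outer loop
      vertex 14.9 0.1 0.0
      vertex 25.0 6.2 0.0
      vertex 13.6 13.6 14.5
    endloop
  endfacet
  facet normal 0.7577 -0.0971 0.6453
    outer loop
      vertex 25.0 6.2 0.0
      vertex 26.5 17.9 0.0
      vertex 13.6 13.6 14.5
    endloop
  endfacet
endsolid part

The G0 Z moves step by Δz≈3.6 mm. The G1 loops shrink linearly with z, so the solid tapers from its base footprint up to z≈14.5. Closing with a flat bottom cap and the tapered top and triangulating gives 12 facets — a regular 7-sided pyramid, base circumscribed radius ≈ 13.6 mm, apex at z ≈ 14.5 mm.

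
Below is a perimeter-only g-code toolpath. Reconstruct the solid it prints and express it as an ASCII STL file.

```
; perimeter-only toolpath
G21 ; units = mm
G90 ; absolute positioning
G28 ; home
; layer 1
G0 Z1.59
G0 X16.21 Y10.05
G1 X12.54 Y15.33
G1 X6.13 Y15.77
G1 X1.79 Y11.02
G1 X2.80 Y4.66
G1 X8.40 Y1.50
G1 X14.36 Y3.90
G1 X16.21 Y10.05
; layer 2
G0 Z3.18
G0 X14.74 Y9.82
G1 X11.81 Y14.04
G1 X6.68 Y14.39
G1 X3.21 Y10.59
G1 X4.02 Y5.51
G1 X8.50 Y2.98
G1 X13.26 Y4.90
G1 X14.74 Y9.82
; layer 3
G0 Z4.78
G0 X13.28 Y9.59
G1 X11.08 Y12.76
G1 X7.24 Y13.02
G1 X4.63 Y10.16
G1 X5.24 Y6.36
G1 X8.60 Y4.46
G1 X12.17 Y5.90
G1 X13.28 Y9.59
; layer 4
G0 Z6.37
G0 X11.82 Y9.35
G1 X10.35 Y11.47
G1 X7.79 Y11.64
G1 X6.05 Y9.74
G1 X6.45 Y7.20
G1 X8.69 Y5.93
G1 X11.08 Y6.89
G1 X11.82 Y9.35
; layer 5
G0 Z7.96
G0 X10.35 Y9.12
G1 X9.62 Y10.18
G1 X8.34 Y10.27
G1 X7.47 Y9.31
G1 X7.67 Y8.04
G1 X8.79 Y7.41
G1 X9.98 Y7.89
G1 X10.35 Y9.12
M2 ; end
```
solid part
  facet normal 0.0000 0.0000 -1.0000
    outer loop
      vertex 5.58 17.14 0.00
      vertex 13.27 16.62 0.00
      vertex 17.67 10.28 0.00
    endloop
  endfacet
  facet normal 0.0000 0.0000 -1.0000
    outer loop
      vertex 0.37 11.44 0.00
      vertex 5.58 17.14 0.00
      vertex 17.67 10.28 0.00
    endloop
  endfacet
  facet normal 0.0000 0.0000 -1.0000
    outer loop
      vertex 1.58 3.82 0.00
      vertex 0.37 11.44 0.00
      vertex 17.67 10.28 0.00
    endloop
  endfacet
  facet normal 0.0000 0.0000 -1.0000
    outer loop
      vertex 8.30 0.02 0.00
      vertex 1.58 3.82 0.00
      vertex 17.67 10.28 0.00
    endloop
  endfacet
  facet normal 0.0000 0.0000 -1.0000
    outer loop
      vertex 15.45 2.90 0.00
      vertex 8.30 0.02 0.00
      vertex 17.67 10.28 0.00
    endloop
  endfacet
  facet normal 0.6296 0.4369 0.6424
    outer loop
      vertex 17.67 10.28 0.00
      vertex 13.27 16.62 0.00
      vertex 8.89 8.89 9.55
    endloop
  endfacet
  facet normal 0.0517 0.7645 0.6425
    outer loop
      vertex 13.27 16.62 0.00
      vertex 5.58 17.14 0.00
      vertex 8.89 8.89 9.55
    endloop
  endfacet
  facet normal -0.5656 0.5169 0.6426
    outer loop
      vertex 5.58 17.14 0.00
      vertex 0.37 11.44 0.00
      vertex 8.89 8.89 9.55
    endloop
  endfacet
  facet normal -0.7565 -0.1201 0.6428
    outer loop
      vertex 0.37 11.44 0.00
      vertex 1.58 3.82 0.00
      vertex 8.89 8.89 9.55
    endloop
  endfacet
  facet normal -0.3771 -0.6669 0.6427
    outer loop
      vertex 1.58 3.82 0.00
      vertex 8.30 0.02 0.00
      vertex 8.89 8.89 9.55
    endloop
  endfacet
  facet normal 0.2863 -0.7108 0.6425
    outer loop
      vertex 8.30 0.02 0.00
      vertex 15.45 2.90 0.00
      vertex 8.89 8.89 9.55
    endloop
  endfacet
  facet normal 0.7338 -0.2207 0.6425
    outer loop
      vertex 15.45 2.90 0.00
      vertex 17.67 10.28 0.00
      vertex 8.89 8.89 9.55
    endloop
  endfacet
endsolid part

The G0 Z moves step by Δz≈1.59 mm. The G1 loops shrink linearly with z, so the solid tapers from its base footprint up to z≈9.55. Closing with a flat bottom cap and the tapered top and triangulating gives 12 facets — a regular 7-sided pyramid, base circumscribed radius ≈ 8.89 mm, apex at z ≈ 9.55 mm.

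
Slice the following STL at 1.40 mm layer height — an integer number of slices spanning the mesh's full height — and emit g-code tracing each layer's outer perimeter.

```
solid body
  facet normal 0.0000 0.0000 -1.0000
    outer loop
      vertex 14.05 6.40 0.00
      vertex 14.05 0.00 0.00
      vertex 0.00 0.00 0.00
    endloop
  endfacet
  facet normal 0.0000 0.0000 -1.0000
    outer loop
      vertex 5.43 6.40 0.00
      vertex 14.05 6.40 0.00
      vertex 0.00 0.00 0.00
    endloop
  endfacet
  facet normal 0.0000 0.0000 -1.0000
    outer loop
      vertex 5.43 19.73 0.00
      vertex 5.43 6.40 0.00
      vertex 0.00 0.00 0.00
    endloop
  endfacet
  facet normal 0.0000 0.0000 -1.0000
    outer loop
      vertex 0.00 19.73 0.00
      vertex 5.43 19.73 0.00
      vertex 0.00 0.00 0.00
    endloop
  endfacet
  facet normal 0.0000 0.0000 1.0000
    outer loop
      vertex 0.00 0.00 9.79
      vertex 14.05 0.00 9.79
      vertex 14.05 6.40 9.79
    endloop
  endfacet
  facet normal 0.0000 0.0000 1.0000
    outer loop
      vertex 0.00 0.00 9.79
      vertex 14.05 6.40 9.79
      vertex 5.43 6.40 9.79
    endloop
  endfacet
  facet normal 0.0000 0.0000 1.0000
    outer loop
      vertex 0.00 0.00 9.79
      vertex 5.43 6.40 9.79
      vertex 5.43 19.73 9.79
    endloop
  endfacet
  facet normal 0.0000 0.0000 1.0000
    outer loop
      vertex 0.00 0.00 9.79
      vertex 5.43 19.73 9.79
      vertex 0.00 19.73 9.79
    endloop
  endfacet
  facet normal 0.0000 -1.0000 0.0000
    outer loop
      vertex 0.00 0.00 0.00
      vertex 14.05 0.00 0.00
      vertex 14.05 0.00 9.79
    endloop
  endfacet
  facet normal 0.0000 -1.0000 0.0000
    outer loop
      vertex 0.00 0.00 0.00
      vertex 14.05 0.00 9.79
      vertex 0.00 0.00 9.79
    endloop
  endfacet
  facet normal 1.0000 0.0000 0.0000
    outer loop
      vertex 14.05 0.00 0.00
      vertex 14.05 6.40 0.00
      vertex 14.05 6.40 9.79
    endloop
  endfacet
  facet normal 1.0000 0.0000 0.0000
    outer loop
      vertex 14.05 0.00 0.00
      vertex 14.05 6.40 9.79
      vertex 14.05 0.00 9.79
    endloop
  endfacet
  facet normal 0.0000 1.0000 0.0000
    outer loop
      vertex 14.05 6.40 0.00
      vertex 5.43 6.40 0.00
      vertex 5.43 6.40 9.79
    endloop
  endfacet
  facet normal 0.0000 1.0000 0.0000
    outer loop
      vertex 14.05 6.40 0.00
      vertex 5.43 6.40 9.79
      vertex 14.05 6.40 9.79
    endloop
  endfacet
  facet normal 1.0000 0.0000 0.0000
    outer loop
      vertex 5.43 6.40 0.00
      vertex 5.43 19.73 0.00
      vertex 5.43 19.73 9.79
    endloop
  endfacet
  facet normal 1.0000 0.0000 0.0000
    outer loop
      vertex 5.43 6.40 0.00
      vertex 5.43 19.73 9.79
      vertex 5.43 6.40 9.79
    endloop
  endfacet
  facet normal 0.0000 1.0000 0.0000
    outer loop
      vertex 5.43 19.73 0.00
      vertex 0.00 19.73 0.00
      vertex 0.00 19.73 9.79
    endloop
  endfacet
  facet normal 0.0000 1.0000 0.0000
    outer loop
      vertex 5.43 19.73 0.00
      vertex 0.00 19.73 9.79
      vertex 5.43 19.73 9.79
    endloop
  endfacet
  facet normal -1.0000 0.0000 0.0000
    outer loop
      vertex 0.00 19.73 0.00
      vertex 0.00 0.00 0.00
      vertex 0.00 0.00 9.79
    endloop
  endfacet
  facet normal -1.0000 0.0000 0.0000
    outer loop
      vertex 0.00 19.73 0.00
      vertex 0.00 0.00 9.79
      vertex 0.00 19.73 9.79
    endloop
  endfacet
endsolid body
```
; perimeter-only toolpath
G21 ; units = mm
G90 ; absolute positioning
G28 ; home
; layer 1
G0 Z1.40
G0 X0.00 Y0.00
G1 X14.05 Y0.00
G1 X14.05 Y6.40
G1 X5.43 Y6.40
G1 X5.43 Y19.73
G1 X0.00 Y19.73
G1 X0.00 Y0.00
; layer 2
G0 Z2.80
G0 X0.00 Y0.00
G1 X14.05 Y0.00
G1 X14.05 Y6.40
G1 X5.43 Y6.40
G1 X5.43 Y19.73
G1 X0.00 Y19.73
G1 X0.00 Y0.00
; layer 3
G0 Z4.20
G0 X0.00 Y0.00
G1 X14.05 Y0.00
G1 X14.05 Y6.40
G1 X5.43 Y6.40
G1 X5.43 Y19.73
G1 X0.00 Y19.73
G1 X0.00 Y0.00
; layer 4
G0 Z5.59
G0 X0.00 Y0.00
G1 X14.05 Y0.00
G1 X14.05 Y6.40
G1 X5.43 Y6.40
G1 X5.43 Y19.73
G1 X0.00 Y19.73
G1 X0.00 Y0.00
; layer 5
G0 Z6.99
G0 X0.00 Y0.00
G1 X14.05 Y0.00
G1 X14.05 Y6.40
G1 X5.43 Y6.40
G1 X5.43 Y19.73
G1 X0.00 Y19.73
G1 X0.00 Y0.00
; layer 6
G0 Z8.39
G0 X0.00 Y0.00
G1 X14.05 Y0.00
G1 X14.05 Y6.40
G1 X5.43 Y6.40
G1 X5.43 Y19.73
G1 X0.00 Y19.73
G1 X0.00 Y0.00
; layer 7
G0 Z9.79
G0 X0.00 Y0.00
G1 X14.05 Y0.00
G1 X14.05 Y6.40
G1 X5.43 Y6.40
G1 X5.43 Y19.73
G1 X0.00 Y19.73
G1 X0.00 Y0.00
M2 ; end

The solid is an L-shaped prism: outer 14.1 × 19.7 mm, arm thicknesses ≈ 6.4 mm (horizontal) and 5.43 mm (vertical), extruded 9.79 mm in z. Slicing at Δz = 1.40 mm — 7 equal slices spanning the solid's height, so layer i sits at z = i·h/7 — gives 7 non-empty perimeters. Each is a 6-segment closed polygon; G0 lifts to the layer z and rapids to the start vertex, then G1 traces the edges.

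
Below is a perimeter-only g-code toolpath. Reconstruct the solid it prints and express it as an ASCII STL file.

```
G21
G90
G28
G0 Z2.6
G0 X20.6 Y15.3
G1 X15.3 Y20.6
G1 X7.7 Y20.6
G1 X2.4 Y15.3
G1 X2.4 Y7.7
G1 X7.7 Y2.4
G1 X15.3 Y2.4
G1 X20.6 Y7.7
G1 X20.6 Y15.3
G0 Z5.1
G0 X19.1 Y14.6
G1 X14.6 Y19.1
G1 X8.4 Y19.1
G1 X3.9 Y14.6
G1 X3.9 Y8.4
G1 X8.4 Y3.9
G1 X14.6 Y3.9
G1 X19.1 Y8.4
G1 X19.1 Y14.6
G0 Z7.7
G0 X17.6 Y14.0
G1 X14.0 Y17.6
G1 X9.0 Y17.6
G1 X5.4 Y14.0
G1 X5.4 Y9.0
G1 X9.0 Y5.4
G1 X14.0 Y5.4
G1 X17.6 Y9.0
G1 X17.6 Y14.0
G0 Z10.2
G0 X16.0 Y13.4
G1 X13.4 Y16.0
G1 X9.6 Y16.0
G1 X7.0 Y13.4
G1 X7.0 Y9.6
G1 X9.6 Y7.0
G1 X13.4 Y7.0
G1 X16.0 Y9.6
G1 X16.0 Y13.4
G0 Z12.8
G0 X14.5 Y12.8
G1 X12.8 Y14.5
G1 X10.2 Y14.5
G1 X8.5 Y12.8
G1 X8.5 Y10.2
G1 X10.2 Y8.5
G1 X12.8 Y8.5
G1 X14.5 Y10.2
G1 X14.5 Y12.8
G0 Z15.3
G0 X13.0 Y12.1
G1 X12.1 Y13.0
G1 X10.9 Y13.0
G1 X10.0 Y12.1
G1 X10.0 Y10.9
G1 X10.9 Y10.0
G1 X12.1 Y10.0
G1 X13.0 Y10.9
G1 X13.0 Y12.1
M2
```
solid part
  facet normal 0.0000 0.0000 -1.0000
    outer loop
      vertex 7.1 22.1 0.0
      vertex 15.9 22.1 0.0
      vertex 22.1 15.9 0.0
    endloop
  endfacet
  facet normal 0.0000 0.0000 -1.0000
    outer loop
      vertex 0.9 15.9 0.0
      vertex 7.1 22.1 0.0
      vertex 22.1 15.9 0.0
    endloop
  endfacet
  facet normal 0.0000 0.0000 -1.0000
    outer loop
      vertex 0.9 7.1 0.0
      vertex 0.9 15.9 0.0
      vertex 22.1 15.9 0.0
    endloop
  endfacet
  facet normal 0.0000 0.0000 -1.0000
    outer loop
      vertex 7.1 0.9 0.0
      vertex 0.9 7.1 0.0
      vertex 22.1 15.9 0.0
    endloop
  endfacet
  facet normal 0.0000 0.0000 -1.0000
    outer loop
      vertex 15.9 0.9 0.0
      vertex 7.1 0.9 0.0
      vertex 22.1 15.9 0.0
    endloop
  endfacet
  facet normal 0.0000 0.0000 -1.0000
    outer loop
      vertex 22.1 7.1 0.0
      vertex 15.9 0.9 0.0
      vertex 22.1 15.9 0.0
    endloop
  endfacet
  facet normal 0.6083 0.6083 0.5098
    outer loop
      vertex 22.1 15.9 0.0
      vertex 15.9 22.1 0.0
      vertex 11.5 11.5 17.9
    endloop
  endfacet
  facet normal 0.0000 0.8604 0.5095
    outer loop
      vertex 15.9 22.1 0.0
      vertex 7.1 22.1 0.0
      vertex 11.5 11.5 17.9
    endloop
  endfacet
  facet normal -0.6083 0.6083 0.5098
    outer loop
      vertex 7.1 22.1 0.0
      vertex 0.9 15.9 0.0
      vertex 11.5 11.5 17.9
    endloop
  endfacet
  facet normal -0.8604 0.0000 0.5095
    outer loop
      vertex 0.9 15.9 0.0
      vertex 0.9 7.1 0.0
      vertex 11.5 11.5 17.9
    endloop
  endfacet
  facet normal -0.6083 -0.6083 0.5098
    outer loop
      vertex 0.9 7.1 0.0
      vertex 7.1 0.9 0.0
      vertex 11.5 11.5 17.9
    endloop
  endfacet
  facet normal 0.0000 -0.8604 0.5095
    outer loop
      vertex 7.1 0.9 0.0
      vertex 15.9 0.9 0.0
      vertex 11.5 11.5 17.9
    endloop
  endfacet
  facet normal 0.6083 -0.6083 0.5098
    outer loop
      vertex 15.9 0.9 0.0
      vertex 22.1 7.1 0.0
      vertex 11.5 11.5 17.9
    endloop
  endfacet
  facet normal 0.8604 0.0000 0.5095
    outer loop
      vertex 22.1 7.1 0.0
      vertex 22.1 15.9 0.0
      vertex 11.5 11.5 17.9
    endloop
  endfacet
endsolid part

The G0 Z moves step by Δz≈2.6 mm. The G1 loops shrink linearly with z, so the solid tapers from its base footprint up to z≈17.9. Closing with a flat bottom cap and the tapered top and triangulating gives 14 facets — a regular 8-sided pyramid, base circumscribed radius ≈ 11.5 mm, apex at z ≈ 17.9 mm.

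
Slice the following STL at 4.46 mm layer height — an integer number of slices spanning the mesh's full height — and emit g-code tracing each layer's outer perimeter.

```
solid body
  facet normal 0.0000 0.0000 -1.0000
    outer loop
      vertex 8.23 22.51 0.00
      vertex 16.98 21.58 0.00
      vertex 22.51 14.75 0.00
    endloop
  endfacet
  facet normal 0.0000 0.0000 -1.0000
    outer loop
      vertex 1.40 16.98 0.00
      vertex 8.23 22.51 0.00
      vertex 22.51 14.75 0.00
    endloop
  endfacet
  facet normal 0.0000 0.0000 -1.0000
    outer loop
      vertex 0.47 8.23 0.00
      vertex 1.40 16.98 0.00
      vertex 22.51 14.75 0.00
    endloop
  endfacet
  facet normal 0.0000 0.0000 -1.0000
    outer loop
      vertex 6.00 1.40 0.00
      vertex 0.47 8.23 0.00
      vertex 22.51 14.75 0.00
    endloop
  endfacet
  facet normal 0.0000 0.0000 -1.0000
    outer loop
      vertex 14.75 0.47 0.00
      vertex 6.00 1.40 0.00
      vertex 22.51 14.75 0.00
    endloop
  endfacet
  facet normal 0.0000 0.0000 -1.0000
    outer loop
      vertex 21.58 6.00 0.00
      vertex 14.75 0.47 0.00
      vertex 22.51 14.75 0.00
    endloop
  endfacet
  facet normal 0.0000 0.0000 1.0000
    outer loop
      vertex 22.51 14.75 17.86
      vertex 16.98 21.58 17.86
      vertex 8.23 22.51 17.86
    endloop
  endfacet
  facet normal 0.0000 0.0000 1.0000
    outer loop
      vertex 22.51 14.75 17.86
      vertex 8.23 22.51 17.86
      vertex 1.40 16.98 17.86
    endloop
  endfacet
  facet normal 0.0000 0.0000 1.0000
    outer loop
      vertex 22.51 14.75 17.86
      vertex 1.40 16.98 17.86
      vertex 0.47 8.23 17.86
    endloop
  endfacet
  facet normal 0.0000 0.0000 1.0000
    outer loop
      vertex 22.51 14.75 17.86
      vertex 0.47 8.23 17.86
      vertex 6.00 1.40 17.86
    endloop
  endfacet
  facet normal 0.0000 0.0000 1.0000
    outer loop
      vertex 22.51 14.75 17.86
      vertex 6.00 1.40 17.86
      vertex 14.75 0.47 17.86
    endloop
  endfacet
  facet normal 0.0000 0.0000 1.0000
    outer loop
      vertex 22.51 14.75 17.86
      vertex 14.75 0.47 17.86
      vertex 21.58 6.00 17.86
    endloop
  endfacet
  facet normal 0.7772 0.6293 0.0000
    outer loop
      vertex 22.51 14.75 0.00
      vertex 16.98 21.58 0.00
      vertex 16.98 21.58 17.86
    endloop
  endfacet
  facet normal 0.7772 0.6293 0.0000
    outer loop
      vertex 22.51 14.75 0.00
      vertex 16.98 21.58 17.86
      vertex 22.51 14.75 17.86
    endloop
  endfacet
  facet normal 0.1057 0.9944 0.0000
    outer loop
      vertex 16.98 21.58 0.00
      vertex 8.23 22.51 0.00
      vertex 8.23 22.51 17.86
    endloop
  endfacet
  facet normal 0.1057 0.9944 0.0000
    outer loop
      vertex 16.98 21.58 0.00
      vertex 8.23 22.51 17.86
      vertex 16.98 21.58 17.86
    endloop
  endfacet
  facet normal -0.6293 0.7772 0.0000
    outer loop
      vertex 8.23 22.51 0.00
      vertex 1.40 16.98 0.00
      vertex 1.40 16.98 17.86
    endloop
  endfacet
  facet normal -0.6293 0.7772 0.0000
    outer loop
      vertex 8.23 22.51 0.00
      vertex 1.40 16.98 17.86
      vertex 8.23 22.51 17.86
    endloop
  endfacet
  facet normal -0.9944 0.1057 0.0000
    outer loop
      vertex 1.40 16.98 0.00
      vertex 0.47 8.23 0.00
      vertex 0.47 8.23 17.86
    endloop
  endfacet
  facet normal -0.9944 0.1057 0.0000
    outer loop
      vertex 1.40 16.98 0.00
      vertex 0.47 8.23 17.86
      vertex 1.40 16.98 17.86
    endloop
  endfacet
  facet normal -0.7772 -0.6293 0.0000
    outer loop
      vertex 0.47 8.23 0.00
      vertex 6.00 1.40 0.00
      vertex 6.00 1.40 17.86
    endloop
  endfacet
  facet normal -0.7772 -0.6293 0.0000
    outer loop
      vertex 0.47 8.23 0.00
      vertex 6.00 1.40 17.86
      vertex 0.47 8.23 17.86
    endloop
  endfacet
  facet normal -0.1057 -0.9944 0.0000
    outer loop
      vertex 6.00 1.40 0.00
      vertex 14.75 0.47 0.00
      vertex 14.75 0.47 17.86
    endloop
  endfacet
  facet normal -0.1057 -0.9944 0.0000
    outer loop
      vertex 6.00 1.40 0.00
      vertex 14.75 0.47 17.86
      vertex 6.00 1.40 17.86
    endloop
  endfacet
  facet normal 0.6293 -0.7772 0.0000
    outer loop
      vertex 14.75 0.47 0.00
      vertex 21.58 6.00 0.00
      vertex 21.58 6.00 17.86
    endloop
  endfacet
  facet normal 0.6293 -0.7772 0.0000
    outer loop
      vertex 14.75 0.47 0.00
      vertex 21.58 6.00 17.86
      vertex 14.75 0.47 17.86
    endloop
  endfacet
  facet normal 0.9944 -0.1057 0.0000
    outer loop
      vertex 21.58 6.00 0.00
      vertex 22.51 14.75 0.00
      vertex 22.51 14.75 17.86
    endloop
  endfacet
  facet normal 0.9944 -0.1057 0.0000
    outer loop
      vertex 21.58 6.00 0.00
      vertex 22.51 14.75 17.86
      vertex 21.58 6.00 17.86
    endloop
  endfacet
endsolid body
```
; perimeter-only toolpath
G21 ; units = mm
G90 ; absolute positioning
G28 ; home
; layer 1
G0 Z4.46
G0 X22.51 Y14.75
G1 X16.98 Y21.58
G1 X8.23 Y22.51
G1 X1.40 Y16.98
G1 X0.47 Y8.23
G1 X6.00 Y1.40
G1 X14.75 Y0.47
G1 X21.58 Y6.00
G1 X22.51 Y14.75
; layer 2
G0 Z8.93
G0 X22.51 Y14.75
G1 X16.98 Y21.58
G1 X8.23 Y22.51
G1 X1.40 Y16.98
G1 X0.47 Y8.23
G1 X6.00 Y1.40
G1 X14.75 Y0.47
G1 X21.58 Y6.00
G1 X22.51 Y14.75
; layer 3
G0 Z13.39
G0 X22.51 Y14.75
G1 X16.98 Y21.58
G1 X8.23 Y22.51
G1 X1.40 Y16.98
G1 X0.47 Y8.23
G1 X6.00 Y1.40
G1 X14.75 Y0.47
G1 X21.58 Y6.00
G1 X22.51 Y14.75
; layer 4
G0 Z17.86
G0 X22.51 Y14.75
G1 X16.98 Y21.58
G1 X8.23 Y22.51
G1 X1.40 Y16.98
G1 X0.47 Y8.23
G1 X6.00 Y1.40
G1 X14.75 Y0.47
G1 X21.58 Y6.00
G1 X22.51 Y14.75
M2 ; end

The solid is a regular 8-sided prism (a cylinder approximated with 8 flat sides), circumscribed radius ≈ 11.5 mm, height ≈ 17.9 mm. Slicing at Δz = 4.46 mm — 4 equal slices spanning the solid's height, so layer i sits at z = i·h/4 — gives 4 non-empty perimeters. Each is a 8-segment closed polygon; G0 lifts to the layer z and rapids to the start vertex, then G1 traces the edges.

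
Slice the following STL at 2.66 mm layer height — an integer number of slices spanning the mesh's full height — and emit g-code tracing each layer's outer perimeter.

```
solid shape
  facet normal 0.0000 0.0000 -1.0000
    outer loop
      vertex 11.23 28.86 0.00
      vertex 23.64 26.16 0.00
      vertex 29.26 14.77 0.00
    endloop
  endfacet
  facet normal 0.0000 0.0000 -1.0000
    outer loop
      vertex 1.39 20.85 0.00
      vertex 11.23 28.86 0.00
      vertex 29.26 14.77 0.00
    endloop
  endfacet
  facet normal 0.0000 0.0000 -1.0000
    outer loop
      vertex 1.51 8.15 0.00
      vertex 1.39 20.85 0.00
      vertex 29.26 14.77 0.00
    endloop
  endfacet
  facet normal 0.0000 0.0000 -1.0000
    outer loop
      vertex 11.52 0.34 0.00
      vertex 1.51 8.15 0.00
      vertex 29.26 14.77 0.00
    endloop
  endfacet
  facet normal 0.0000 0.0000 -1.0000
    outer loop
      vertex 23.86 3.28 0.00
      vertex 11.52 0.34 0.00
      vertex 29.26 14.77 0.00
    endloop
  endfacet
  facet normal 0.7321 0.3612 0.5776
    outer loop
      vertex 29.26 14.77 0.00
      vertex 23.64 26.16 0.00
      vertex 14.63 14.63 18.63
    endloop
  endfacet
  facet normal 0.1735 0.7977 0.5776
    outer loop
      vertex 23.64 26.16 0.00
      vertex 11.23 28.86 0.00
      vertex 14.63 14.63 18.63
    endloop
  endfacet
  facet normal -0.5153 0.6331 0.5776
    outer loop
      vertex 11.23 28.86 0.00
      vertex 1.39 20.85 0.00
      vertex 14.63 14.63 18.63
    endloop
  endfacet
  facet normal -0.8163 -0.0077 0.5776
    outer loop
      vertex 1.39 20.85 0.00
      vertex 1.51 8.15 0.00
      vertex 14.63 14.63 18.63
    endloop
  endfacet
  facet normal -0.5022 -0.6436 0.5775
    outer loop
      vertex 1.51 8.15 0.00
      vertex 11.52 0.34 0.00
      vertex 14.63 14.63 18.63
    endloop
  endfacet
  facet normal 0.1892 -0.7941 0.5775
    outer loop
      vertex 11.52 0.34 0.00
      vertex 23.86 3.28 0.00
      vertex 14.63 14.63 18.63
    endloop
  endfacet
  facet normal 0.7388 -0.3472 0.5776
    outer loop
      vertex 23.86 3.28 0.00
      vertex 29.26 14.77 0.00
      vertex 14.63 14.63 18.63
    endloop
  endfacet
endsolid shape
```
; perimeter-only toolpath
G21 ; units = mm
G90 ; absolute positioning
G28 ; home
; layer 1
G0 Z2.66
G0 X27.17 Y14.75
G1 X22.35 Y24.51
G1 X11.72 Y26.83
G1 X3.28 Y19.96
G1 X3.38 Y9.08
G1 X11.96 Y2.38
G1 X22.54 Y4.90
G1 X27.17 Y14.75
; layer 2
G0 Z5.32
G0 X25.08 Y14.73
G1 X21.07 Y22.87
G1 X12.20 Y24.79
G1 X5.17 Y19.07
G1 X5.26 Y10.00
G1 X12.41 Y4.42
G1 X21.22 Y6.52
G1 X25.08 Y14.73
; layer 3
G0 Z7.98
G0 X22.99 Y14.71
G1 X19.78 Y21.22
G1 X12.69 Y22.76
G1 X7.06 Y18.18
G1 X7.13 Y10.93
G1 X12.85 Y6.46
G1 X19.90 Y8.14
G1 X22.99 Y14.71
; layer 4
G0 Z10.65
G0 X20.90 Y14.69
G1 X18.49 Y19.57
G1 X13.17 Y20.73
G1 X8.96 Y17.30
G1 X9.01 Y11.85
G1 X13.30 Y8.51
G1 X18.59 Y9.77
G1 X20.90 Y14.69
; layer 5
G0 Z13.31
G0 X18.81 Y14.67
G1 X17.20 Y17.92
G1 X13.66 Y18.70
G1 X10.85 Y16.41
G1 X10.88 Y12.78
G1 X13.74 Y10.55
G1 X17.27 Y11.39
G1 X18.81 Y14.67
; layer 6
G0 Z15.97
G0 X16.72 Y14.65
G1 X15.92 Y16.28
G1 X14.14 Y16.66
G1 X12.74 Y15.52
G1 X12.76 Y13.70
G1 X14.19 Y12.59
G1 X15.95 Y13.01
G1 X16.72 Y14.65
M2 ; end

The solid is a regular 7-sided pyramid, base circumscribed radius ≈ 14.6 mm, apex at z ≈ 18.6 mm. Slicing at Δz = 2.66 mm — 7 equal slices spanning the solid's height, so layer i sits at z = i·h/7 — gives 6 non-empty perimeters. Each is a 7-segment closed polygon; G0 lifts to the layer z and rapids to the start vertex, then G1 traces the edges. The cross-section shrinks linearly with z (the slice at the apex is degenerate and omitted).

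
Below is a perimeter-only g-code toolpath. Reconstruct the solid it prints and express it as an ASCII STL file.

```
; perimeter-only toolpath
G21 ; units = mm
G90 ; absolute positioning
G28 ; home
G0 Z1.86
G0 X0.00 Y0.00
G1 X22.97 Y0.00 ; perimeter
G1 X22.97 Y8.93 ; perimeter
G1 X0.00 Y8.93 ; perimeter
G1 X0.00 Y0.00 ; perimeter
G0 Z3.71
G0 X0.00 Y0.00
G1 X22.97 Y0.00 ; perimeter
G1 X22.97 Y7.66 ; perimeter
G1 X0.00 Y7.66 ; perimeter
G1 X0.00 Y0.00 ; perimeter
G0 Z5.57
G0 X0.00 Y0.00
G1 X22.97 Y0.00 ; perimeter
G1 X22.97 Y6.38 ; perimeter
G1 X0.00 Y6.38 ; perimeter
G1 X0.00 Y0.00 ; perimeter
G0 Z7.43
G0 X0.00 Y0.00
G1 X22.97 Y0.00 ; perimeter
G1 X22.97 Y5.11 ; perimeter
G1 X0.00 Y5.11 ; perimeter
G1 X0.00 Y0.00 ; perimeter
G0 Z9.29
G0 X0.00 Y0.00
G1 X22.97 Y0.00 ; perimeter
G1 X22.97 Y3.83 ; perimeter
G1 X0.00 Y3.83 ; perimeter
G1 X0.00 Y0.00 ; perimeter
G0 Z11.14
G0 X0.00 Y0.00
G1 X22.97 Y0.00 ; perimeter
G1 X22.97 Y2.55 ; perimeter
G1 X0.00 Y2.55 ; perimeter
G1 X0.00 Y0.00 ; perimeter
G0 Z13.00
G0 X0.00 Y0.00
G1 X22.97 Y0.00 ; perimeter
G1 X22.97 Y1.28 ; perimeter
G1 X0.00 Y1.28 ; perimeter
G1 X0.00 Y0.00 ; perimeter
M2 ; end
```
solid part
  facet normal 0.0000 0.0000 -1.0000
    outer loop
      vertex 22.97 10.21 0.00
      vertex 22.97 0.00 0.00
      vertex 0.00 0.00 0.00
    endloop
  endfacet
  facet normal 0.0000 0.0000 -1.0000
    outer loop
      vertex 0.00 10.21 0.00
      vertex 22.97 10.21 0.00
      vertex 0.00 0.00 0.00
    endloop
  endfacet
  facet normal 0.0000 -1.0000 0.0000
    outer loop
      vertex 0.00 0.00 0.00
      vertex 22.97 0.00 0.00
      vertex 22.97 0.00 14.86
    endloop
  endfacet
  facet normal 0.0000 -1.0000 0.0000
    outer loop
      vertex 0.00 0.00 0.00
      vertex 22.97 0.00 14.86
      vertex 0.00 0.00 14.86
    endloop
  endfacet
  facet normal 0.0000 0.8242 0.5663
    outer loop
      vertex 0.00 0.00 14.86
      vertex 22.97 0.00 14.86
      vertex 22.97 10.21 0.00
    endloop
  endfacet
  facet normal 0.0000 0.8242 0.5663
    outer loop
      vertex 0.00 0.00 14.86
      vertex 22.97 10.21 0.00
      vertex 0.00 10.21 0.00
    endloop
  endfacet
  facet normal -1.0000 0.0000 0.0000
    outer loop
      vertex 0.00 0.00 14.86
      vertex 0.00 10.21 0.00
      vertex 0.00 0.00 0.00
    endloop
  endfacet
  facet normal 1.0000 0.0000 0.0000
    outer loop
      vertex 22.97 0.00 0.00
      vertex 22.97 10.21 0.00
      vertex 22.97 0.00 14.86
    endloop
  endfacet
endsolid part

The G0 Z moves step by Δz≈1.86 mm. The G1 loops shrink linearly with z, so the solid tapers from its base footprint up to z≈14.9. Closing with a flat bottom cap and the tapered top and triangulating gives 8 facets — a wedge (ramp): 23 × 10.2 mm base, rising to 14.9 mm along the y=0 edge and sloping linearly to z=0 at y=10.2.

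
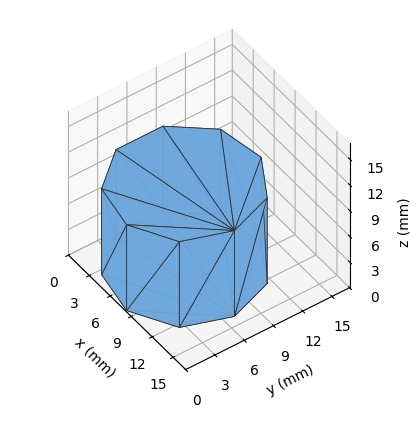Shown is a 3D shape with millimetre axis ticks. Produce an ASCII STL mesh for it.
Reading the render: the shape is a regular 9-sided prism (a cylinder approximated with 9 flat sides), circumscribed radius ≈ 7 mm, height ≈ 10 mm (dimensions read to the nearest mm from the axis ticks). For the STL, each face is triangulated and given an outward normal.

solid part
  facet normal 0.0000 0.0000 -1.0000
    outer loop
      vertex 8.2 13.9 0.0
      vertex 12.4 11.5 0.0
      vertex 14.0 7.0 0.0
    endloop
  endfacet
  facet normal 0.0000 0.0000 -1.0000
    outer loop
      vertex 3.5 13.1 0.0
      vertex 8.2 13.9 0.0
      vertex 14.0 7.0 0.0
    endloop
  endfacet
  facet normal 0.0000 0.0000 -1.0000
    outer loop
      vertex 0.4 9.4 0.0
      vertex 3.5 13.1 0.0
      vertex 14.0 7.0 0.0
    endloop
  endfacet
  facet normal 0.0000 0.0000 -1.0000
    outer loop
      vertex 0.4 4.6 0.0
      vertex 0.4 9.4 0.0
      vertex 14.0 7.0 0.0
    endloop
  endfacet
  facet normal 0.0000 0.0000 -1.0000
    outer loop
      vertex 3.5 0.9 0.0
      vertex 0.4 4.6 0.0
      vertex 14.0 7.0 0.0
    endloop
  endfacet
  facet normal 0.0000 0.0000 -1.0000
    outer loop
      vertex 8.2 0.1 0.0
      vertex 3.5 0.9 0.0
      vertex 14.0 7.0 0.0
    endloop
  endfacet
  facet normal 0.0000 0.0000 -1.0000
    outer loop
      vertex 12.4 2.5 0.0
      vertex 8.2 0.1 0.0
      vertex 14.0 7.0 0.0
    endloop
  endfacet
  facet normal 0.0000 0.0000 1.0000
    outer loop
      vertex 14.0 7.0 10.0
      vertex 12.4 11.5 10.0
      vertex 8.2 13.9 10.0
    endloop
  endfacet
  facet normal 0.0000 0.0000 1.0000
    outer loop
      vertex 14.0 7.0 10.0
      vertex 8.2 13.9 10.0
      vertex 3.5 13.1 10.0
    endloop
  endfacet
  facet normal 0.0000 0.0000 1.0000
    outer loop
      vertex 14.0 7.0 10.0
      vertex 3.5 13.1 10.0
      vertex 0.4 9.4 10.0
    endloop
  endfacet
  facet normal 0.0000 0.0000 1.0000
    outer loop
      vertex 14.0 7.0 10.0
      vertex 0.4 9.4 10.0
      vertex 0.4 4.6 10.0
    endloop
  endfacet
  facet normal 0.0000 0.0000 1.0000
    outer loop
      vertex 14.0 7.0 10.0
      vertex 0.4 4.6 10.0
      vertex 3.5 0.9 10.0
    endloop
  endfacet
  facet normal 0.0000 0.0000 1.0000
    outer loop
      vertex 14.0 7.0 10.0
      vertex 3.5 0.9 10.0
      vertex 8.2 0.1 10.0
    endloop
  endfacet
  facet normal 0.0000 0.0000 1.0000
    outer loop
      vertex 14.0 7.0 10.0
      vertex 8.2 0.1 10.0
      vertex 12.4 2.5 10.0
    endloop
  endfacet
  facet normal 0.9422 0.3350 0.0000
    outer loop
      vertex 14.0 7.0 0.0
      vertex 12.4 11.5 0.0
      vertex 12.4 11.5 10.0
    endloop
  endfacet
  facet normal 0.9422 0.3350 0.0000
    outer loop
      vertex 14.0 7.0 0.0
      vertex 12.4 11.5 10.0
      vertex 14.0 7.0 10.0
    endloop
  endfacet
  facet normal 0.4961 0.8682 0.0000
    outer loop
      vertex 12.4 11.5 0.0
      vertex 8.2 13.9 0.0
      vertex 8.2 13.9 10.0
    endloop
  endfacet
  facet normal 0.4961 0.8682 0.0000
    outer loop
      vertex 12.4 11.5 0.0
      vertex 8.2 13.9 10.0
      vertex 12.4 11.5 10.0
    endloop
  endfacet
  facet normal -0.1678 0.9858 0.0000
    outer loop
      vertex 8.2 13.9 0.0
      vertex 3.5 13.1 0.0
      vertex 3.5 13.1 10.0
    endloop
  endfacet
  facet normal -0.1678 0.9858 0.0000
    outer loop
      vertex 8.2 13.9 0.0
      vertex 3.5 13.1 10.0
      vertex 8.2 13.9 10.0
    endloop
  endfacet
  facet normal -0.7665 0.6422 0.0000
    outer loop
      vertex 3.5 13.1 0.0
      vertex 0.4 9.4 0.0
      vertex 0.4 9.4 10.0
    endloop
  endfacet
  facet normal -0.7665 0.6422 0.0000
    outer loop
      vertex 3.5 13.1 0.0
      vertex 0.4 9.4 10.0
      vertex 3.5 13.1 10.0
    endloop
  endfacet
  facet normal -1.0000 0.0000 0.0000
    outer loop
      vertex 0.4 9.4 0.0
      vertex 0.4 4.6 0.0
      vertex 0.4 4.6 10.0
    endloop
  endfacet
  facet normal -1.0000 0.0000 0.0000
    outer loop
      vertex 0.4 9.4 0.0
      vertex 0.4 4.6 10.0
      vertex 0.4 9.4 10.0
    endloop
  endfacet
  facet normal -0.7665 -0.6422 0.0000
    outer loop
      vertex 0.4 4.6 0.0
      vertex 3.5 0.9 0.0
      vertex 3.5 0.9 10.0
    endloop
  endfacet
  facet normal -0.7665 -0.6422 0.0000
    outer loop
      vertex 0.4 4.6 0.0
      vertex 3.5 0.9 10.0
      vertex 0.4 4.6 10.0
    endloop
  endfacet
  facet normal -0.1678 -0.9858 0.0000
    outer loop
      vertex 3.5 0.9 0.0
      vertex 8.2 0.1 0.0
      vertex 8.2 0.1 10.0
    endloop
  endfacet
  facet normal -0.1678 -0.9858 0.0000
    outer loop
      vertex 3.5 0.9 0.0
      vertex 8.2 0.1 10.0
      vertex 3.5 0.9 10.0
    endloop
  endfacet
  facet normal 0.4961 -0.8682 0.0000
    outer loop
      vertex 8.2 0.1 0.0
      vertex 12.4 2.5 0.0
      vertex 12.4 2.5 10.0
    endloop
  endfacet
  facet normal 0.4961 -0.8682 0.0000
    outer loop
      vertex 8.2 0.1 0.0
      vertex 12.4 2.5 10.0
      vertex 8.2 0.1 10.0
    endloop
  endfacet
  facet normal 0.9422 -0.3350 0.0000
    outer loop
      vertex 12.4 2.5 0.0
      vertex 14.0 7.0 0.0
      vertex 14.0 7.0 10.0
    endloop
  endfacet
  facet normal 0.9422 -0.3350 0.0000
    outer loop
      vertex 12.4 2.5 0.0
      vertex 14.0 7.0 10.0
      vertex 12.4 2.5 10.0
    endloop
  endfacet
endsolid part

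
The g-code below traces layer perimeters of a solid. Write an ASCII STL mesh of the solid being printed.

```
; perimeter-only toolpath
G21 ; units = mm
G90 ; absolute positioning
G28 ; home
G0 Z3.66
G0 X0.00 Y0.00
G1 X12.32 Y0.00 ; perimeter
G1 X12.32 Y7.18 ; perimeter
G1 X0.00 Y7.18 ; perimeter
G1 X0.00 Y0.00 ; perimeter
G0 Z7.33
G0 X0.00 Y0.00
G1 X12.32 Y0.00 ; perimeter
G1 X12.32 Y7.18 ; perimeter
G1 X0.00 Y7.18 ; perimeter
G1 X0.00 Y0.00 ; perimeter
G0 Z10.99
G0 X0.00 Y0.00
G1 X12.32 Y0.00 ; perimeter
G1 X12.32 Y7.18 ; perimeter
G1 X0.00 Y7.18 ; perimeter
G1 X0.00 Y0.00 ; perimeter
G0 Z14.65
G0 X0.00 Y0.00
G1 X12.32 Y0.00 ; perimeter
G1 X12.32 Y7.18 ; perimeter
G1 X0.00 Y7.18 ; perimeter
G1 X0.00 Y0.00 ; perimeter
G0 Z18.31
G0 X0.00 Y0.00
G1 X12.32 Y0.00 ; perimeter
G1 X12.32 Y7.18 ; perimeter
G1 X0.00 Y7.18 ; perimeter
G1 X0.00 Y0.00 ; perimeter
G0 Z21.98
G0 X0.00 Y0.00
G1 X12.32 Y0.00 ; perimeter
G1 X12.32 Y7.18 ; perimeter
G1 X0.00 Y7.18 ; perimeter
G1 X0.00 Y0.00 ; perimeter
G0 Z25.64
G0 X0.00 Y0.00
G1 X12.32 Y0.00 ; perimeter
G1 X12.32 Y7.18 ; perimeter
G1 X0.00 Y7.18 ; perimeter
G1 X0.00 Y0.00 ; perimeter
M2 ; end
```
solid part
  facet normal 0.0000 0.0000 -1.0000
    outer loop
      vertex 12.32 7.18 0.00
      vertex 12.32 0.00 0.00
      vertex 0.00 0.00 0.00
    endloop
  endfacet
  facet normal 0.0000 0.0000 -1.0000
    outer loop
      vertex 0.00 7.18 0.00
      vertex 12.32 7.18 0.00
      vertex 0.00 0.00 0.00
    endloop
  endfacet
  facet normal 0.0000 0.0000 1.0000
    outer loop
      vertex 0.00 0.00 25.64
      vertex 12.32 0.00 25.64
      vertex 12.32 7.18 25.64
    endloop
  endfacet
  facet normal 0.0000 0.0000 1.0000
    outer loop
      vertex 0.00 0.00 25.64
      vertex 12.32 7.18 25.64
      vertex 0.00 7.18 25.64
    endloop
  endfacet
  facet normal 0.0000 -1.0000 0.0000
    outer loop
      vertex 0.00 0.00 0.00
      vertex 12.32 0.00 0.00
      vertex 12.32 0.00 25.64
    endloop
  endfacet
  facet normal 0.0000 -1.0000 0.0000
    outer loop
      vertex 0.00 0.00 0.00
      vertex 12.32 0.00 25.64
      vertex 0.00 0.00 25.64
    endloop
  endfacet
  facet normal 0.0000 1.0000 0.0000
    outer loop
      vertex 12.32 7.18 25.64
      vertex 12.32 7.18 0.00
      vertex 0.00 7.18 0.00
    endloop
  endfacet
  facet normal 0.0000 1.0000 0.0000
    outer loop
      vertex 0.00 7.18 25.64
      vertex 12.32 7.18 25.64
      vertex 0.00 7.18 0.00
    endloop
  endfacet
  facet normal -1.0000 0.0000 0.0000
    outer loop
      vertex 0.00 7.18 25.64
      vertex 0.00 7.18 0.00
      vertex 0.00 0.00 0.00
    endloop
  endfacet
  facet normal -1.0000 0.0000 0.0000
    outer loop
      vertex 0.00 0.00 25.64
      vertex 0.00 7.18 25.64
      vertex 0.00 0.00 0.00
    endloop
  endfacet
  facet normal 1.0000 0.0000 0.0000
    outer loop
      vertex 12.32 0.00 0.00
      vertex 12.32 7.18 0.00
      vertex 12.32 7.18 25.64
    endloop
  endfacet
  facet normal 1.0000 0.0000 0.0000
    outer loop
      vertex 12.32 0.00 0.00
      vertex 12.32 7.18 25.64
      vertex 12.32 0.00 25.64
    endloop
  endfacet
endsolid part

The G0 Z moves step by Δz≈3.66 mm. Every layer's G1 loop is the same polygon, so the solid is a straight extrusion of it from z=0 to z≈25.6. Closing with flat bottom and top caps and triangulating gives 12 facets — a rectangular box, roughly 12.3 × 7.18 mm footprint and 25.6 mm tall.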